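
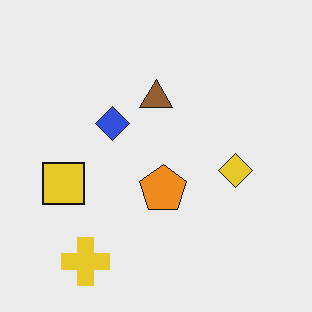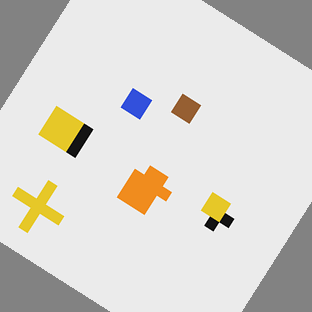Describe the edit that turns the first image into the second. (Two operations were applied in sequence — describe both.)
Heavily pixelated into large blocks, then rotated clockwise by a large amount — several tens of degrees.

Shapes are reduced to large square blocks; fine edges and outlines are lost — a downscale-then-upscale (mosaic) effect. Every shape is tilted by the same angle and the image corners show triangular fill wedges — a whole-image rotation by a non-right angle.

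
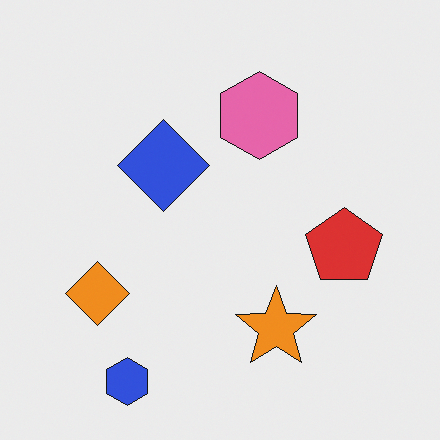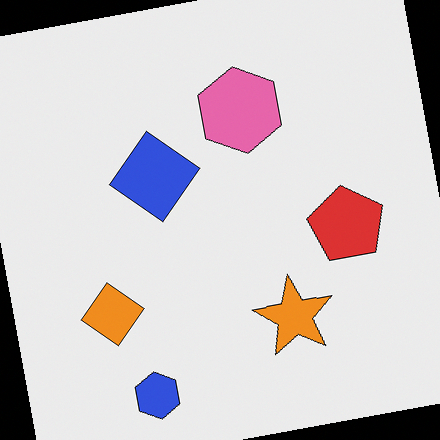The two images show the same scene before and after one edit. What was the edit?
Rotated counter-clockwise by a few degrees.

Every shape is tilted by the same angle and the image corners show triangular fill wedges — a whole-image rotation by a non-right angle.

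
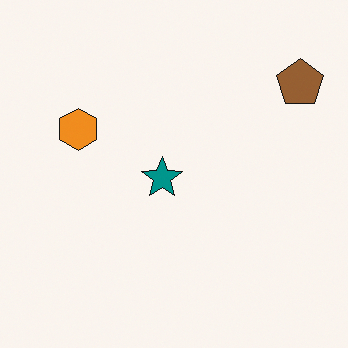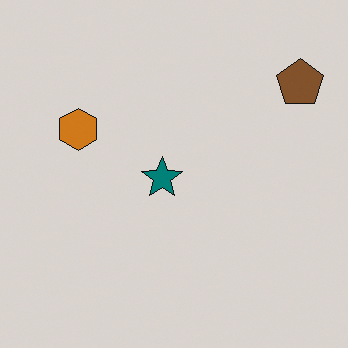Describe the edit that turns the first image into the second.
The transformation is: slightly darkened.

Every pixel — background and shapes alike — is uniformly darkened.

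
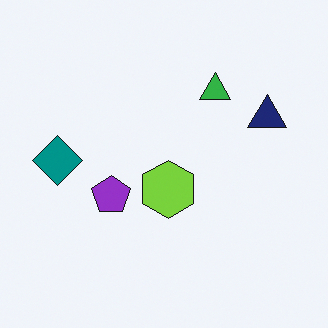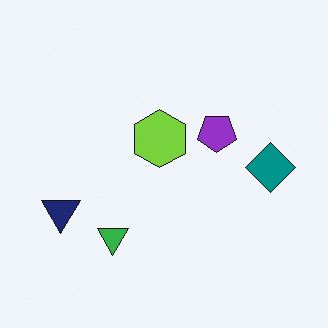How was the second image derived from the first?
The image was rotated 180°.

The navy triangle sits in the right of the first image and the left of the second — consistent with a whole-image 180° rotation.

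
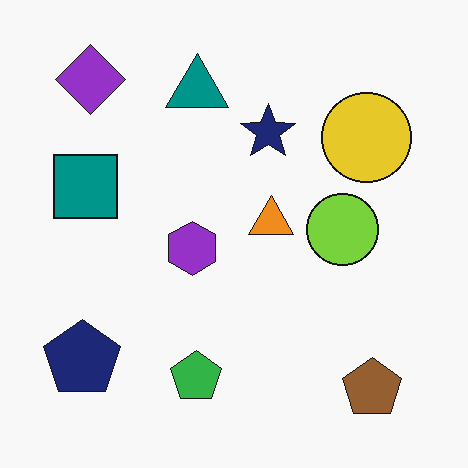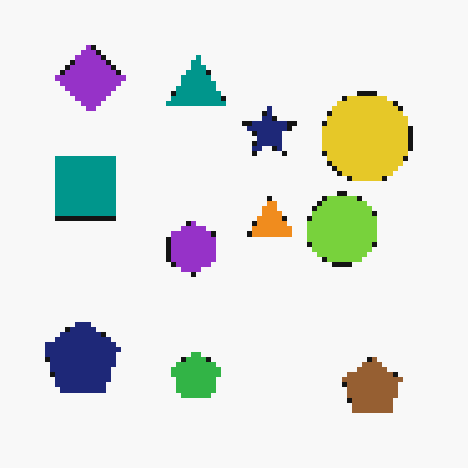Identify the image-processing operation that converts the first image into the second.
The image was lightly pixelated (a mild mosaic effect).

Shapes are reduced to large square blocks; fine edges and outlines are lost — a downscale-then-upscale (mosaic) effect.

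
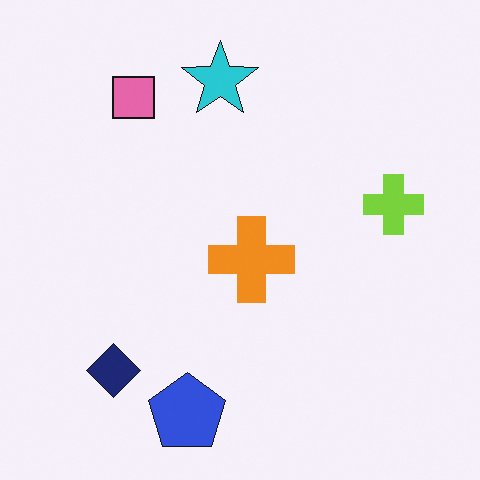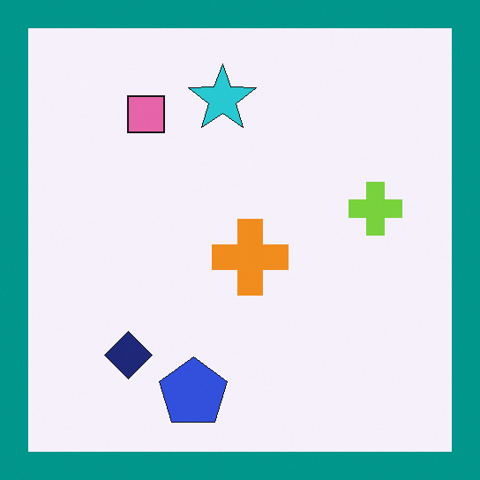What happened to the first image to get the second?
The second image is the first framed with a teal border.

A solid teal frame runs around the edge of the second image, with the content slightly shrunk inside it.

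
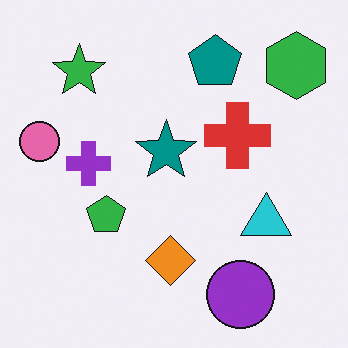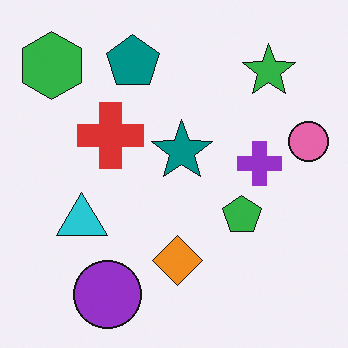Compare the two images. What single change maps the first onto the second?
It was flipped horizontally (left ↔ right).

The pink circle is in the left of the first image and the right of the second — shapes on opposite sides of the vertical midline have swapped in a mirror flip.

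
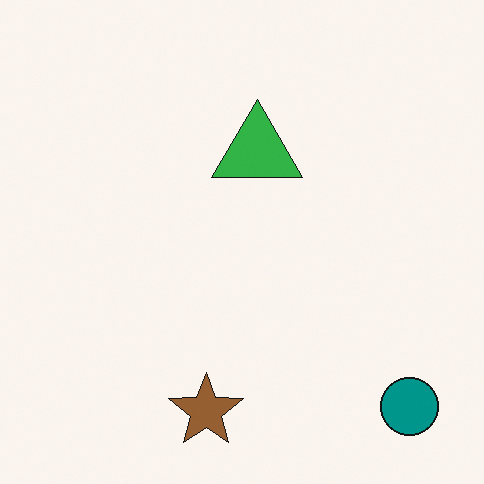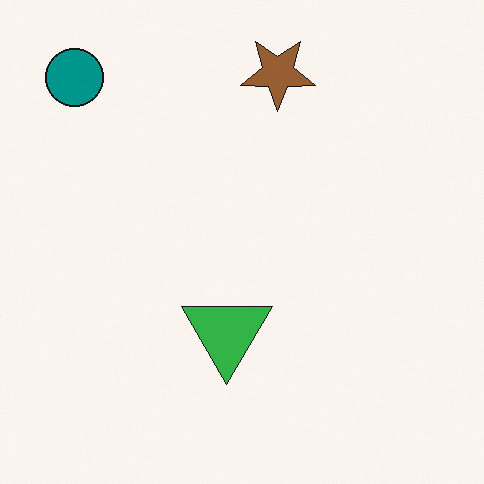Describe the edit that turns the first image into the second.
This is the original image rotated 180°.

The teal circle sits in the bottom-right of the first image and the top-left of the second — consistent with a whole-image 180° rotation.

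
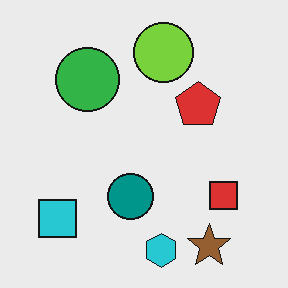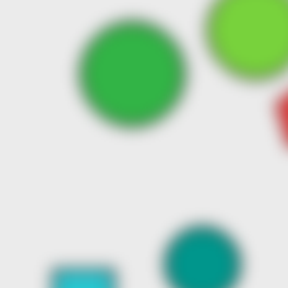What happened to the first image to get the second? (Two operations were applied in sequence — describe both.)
The second image is the first noticeably gaussian-blurred, then cropped to a noticeably smaller region and rescaled.

Shape edges and outlines are uniformly softened across the whole image. The visible shapes are larger and the field of view is narrower; shapes near the original edges may be partly or wholly outside the frame — a crop-and-rescale.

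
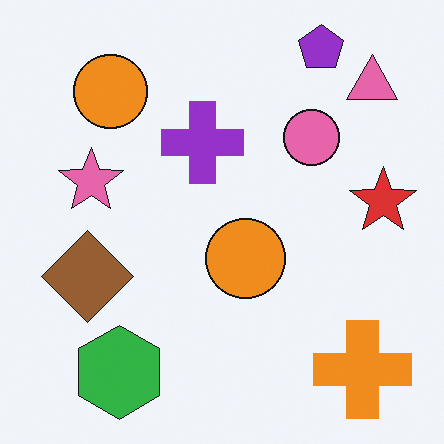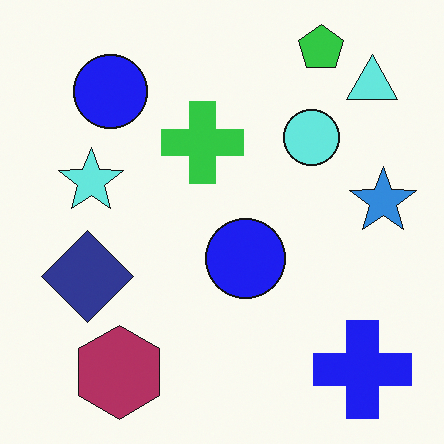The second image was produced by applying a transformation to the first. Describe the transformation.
The second image is the first hue-shifted by a large amount.

Every shape's color has rotated by the same amount around the hue wheel — a uniform hue shift.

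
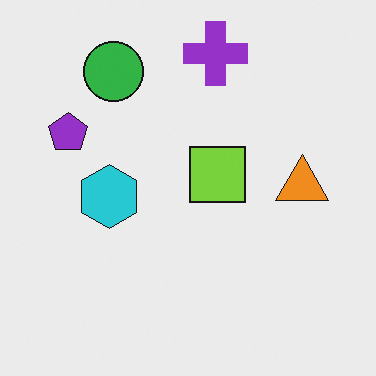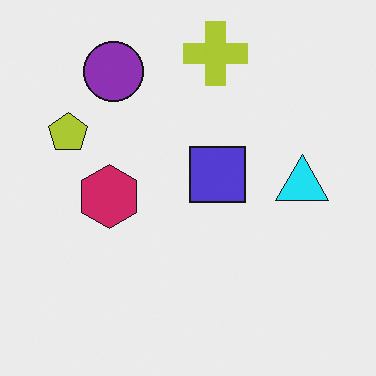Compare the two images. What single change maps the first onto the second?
The second image is the first hue-shifted by a moderate amount.

Every shape's color has rotated by the same amount around the hue wheel — a uniform hue shift.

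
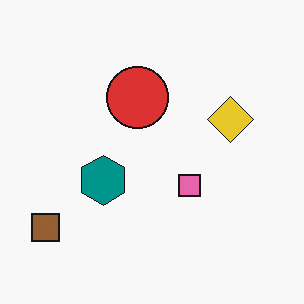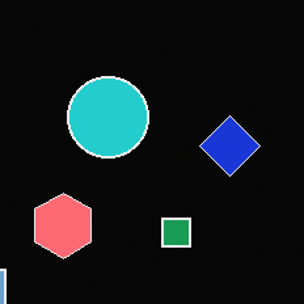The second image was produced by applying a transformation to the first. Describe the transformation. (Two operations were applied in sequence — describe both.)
The transformation is: cropped to a modestly smaller region and rescaled, then color-inverted (negative).

The visible shapes are larger and the field of view is narrower; shapes near the original edges may be partly or wholly outside the frame — a crop-and-rescale. The light background has become dark and every shape's color is its complement — a photographic negative.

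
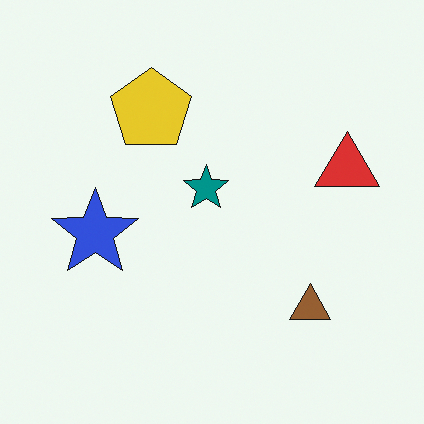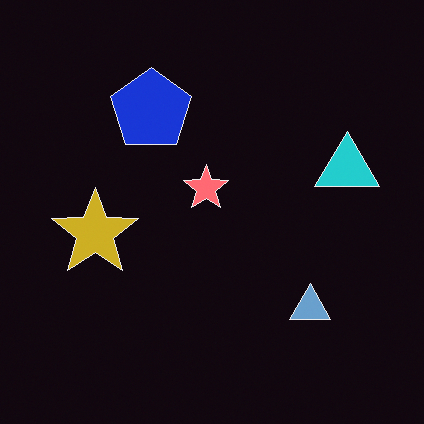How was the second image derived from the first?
It was color-inverted (negative).

The light background has become dark and every shape's color is its complement — a photographic negative.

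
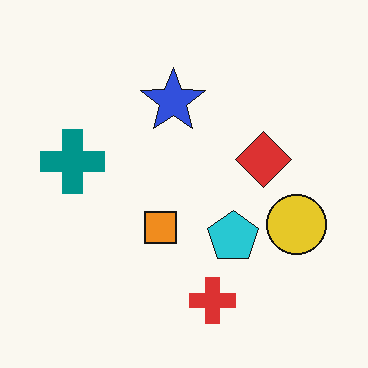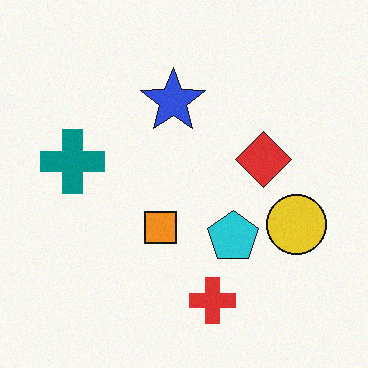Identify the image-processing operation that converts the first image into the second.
This is the original image degraded with light additive noise.

Random speckle covers the whole image, including the flat background.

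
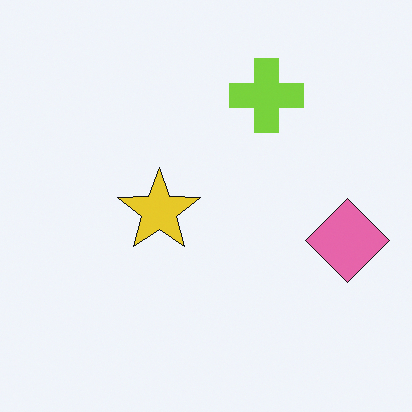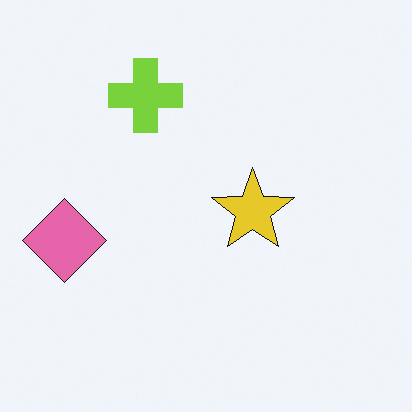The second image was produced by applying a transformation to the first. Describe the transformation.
It was flipped horizontally (left ↔ right).

The pink diamond is in the right of the first image and the left of the second — shapes on opposite sides of the vertical midline have swapped in a mirror flip.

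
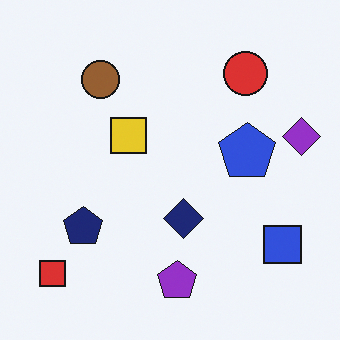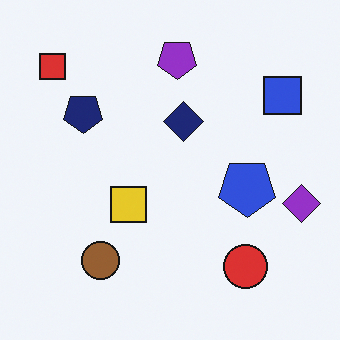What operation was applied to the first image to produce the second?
The second image is the first flipped vertically (top ↔ bottom).

The purple pentagon is in the bottom of the first image and the top of the second — shapes on opposite sides of the horizontal midline have swapped in a mirror flip.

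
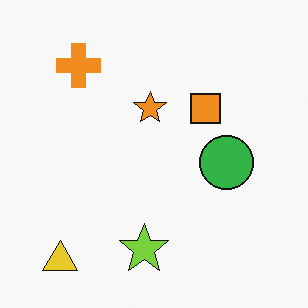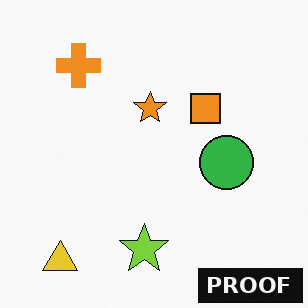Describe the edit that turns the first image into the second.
Watermarked with the text "PROOF" in the lower-right corner.

A dark label reading "PROOF" appears in the lower-right corner.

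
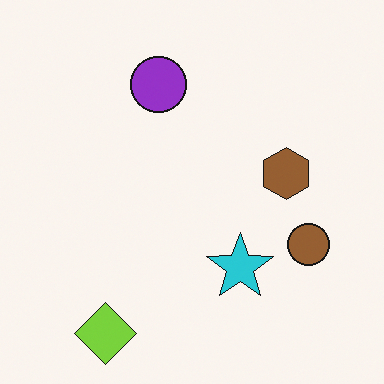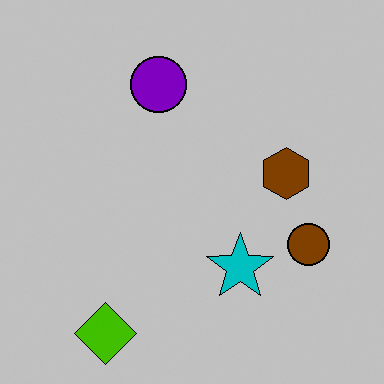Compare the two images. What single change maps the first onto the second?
The transformation is: heavily posterized to just a handful of flat colors.

Each flat color has snapped to a coarser quantized level — most visibly, the near-white background has dropped to a flat grey.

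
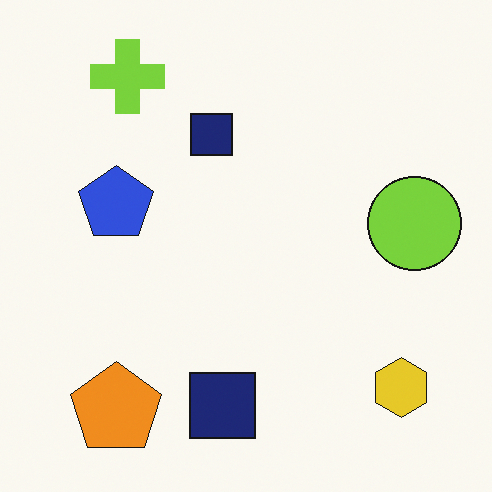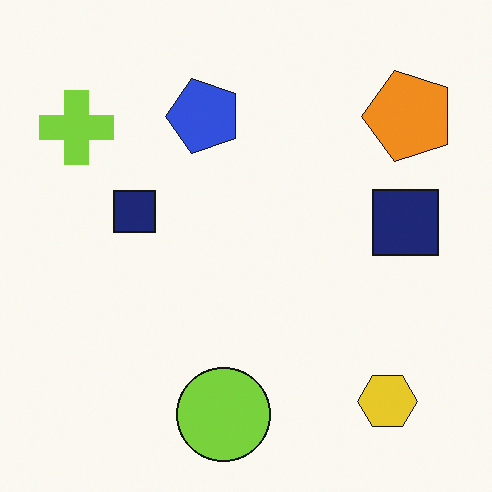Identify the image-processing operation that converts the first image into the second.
The image was transposed (reflected across the top-left ↔ bottom-right diagonal).

Shapes have swapped their row and column positions — what was in the top-right is now in the bottom-left — a diagonal reflection.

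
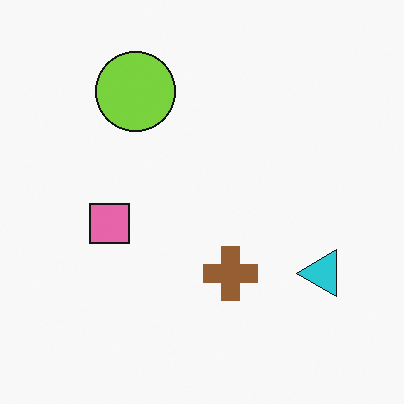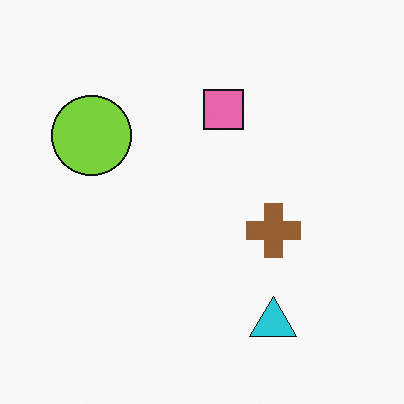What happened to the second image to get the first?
The image was transposed (reflected across the top-left ↔ bottom-right diagonal).

Shapes have swapped their row and column positions — what was in the top-right is now in the bottom-left — a diagonal reflection.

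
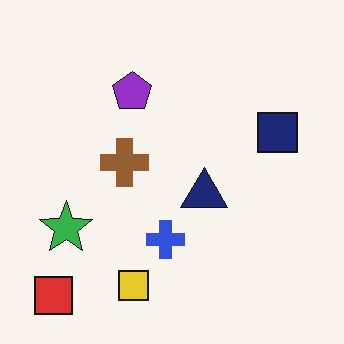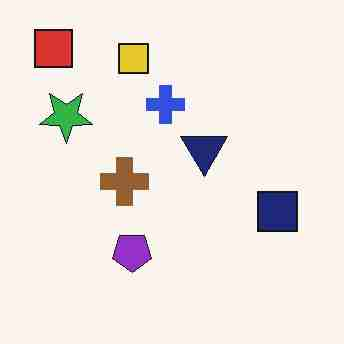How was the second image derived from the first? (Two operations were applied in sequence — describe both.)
This is the original image flipped vertically (top ↔ bottom), then heavily JPEG-compressed with obvious blocking artifacts.

The red square is in the bottom-left of the first image and the top-left of the second — shapes on opposite sides of the horizontal midline have swapped in a mirror flip. Blocky 8×8 compression artifacts appear around shape edges and the flat background shows ringing — characteristic JPEG degradation.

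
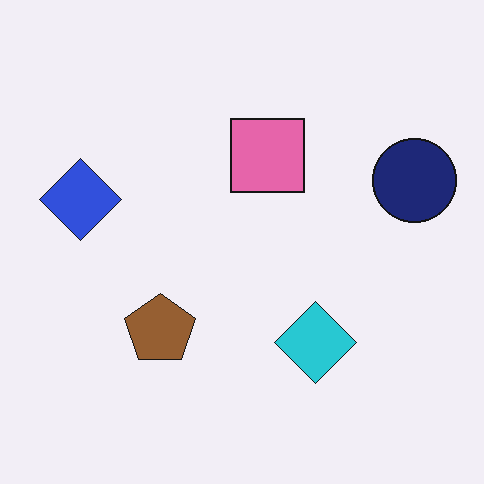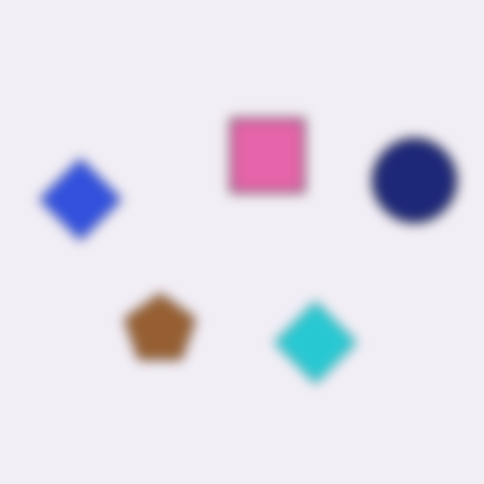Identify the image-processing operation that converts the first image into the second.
Strongly gaussian-blurred.

Shape edges and outlines are uniformly softened across the whole image.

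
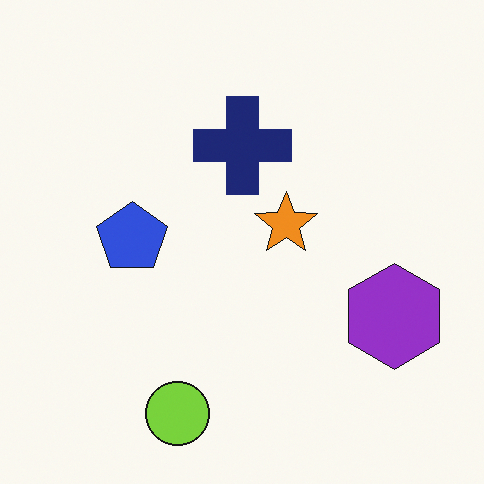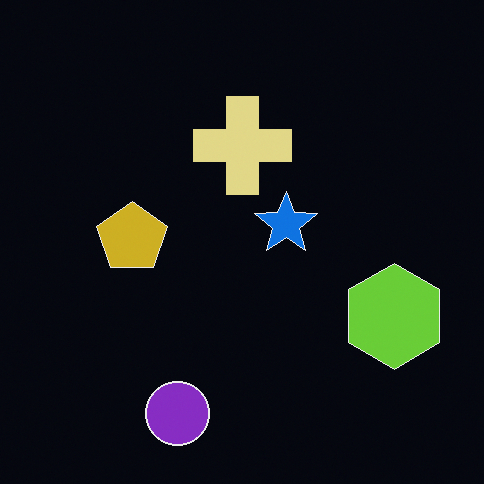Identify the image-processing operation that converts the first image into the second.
It was color-inverted (negative).

The light background has become dark and every shape's color is its complement — a photographic negative.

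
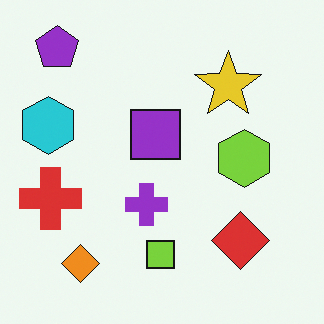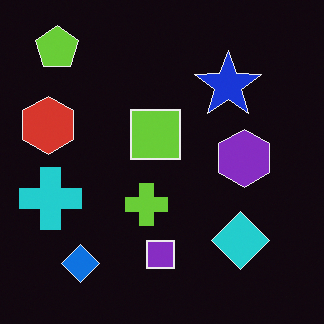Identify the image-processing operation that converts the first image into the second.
Color-inverted (negative).

The light background has become dark and every shape's color is its complement — a photographic negative.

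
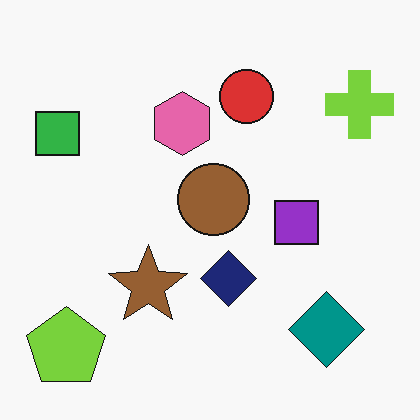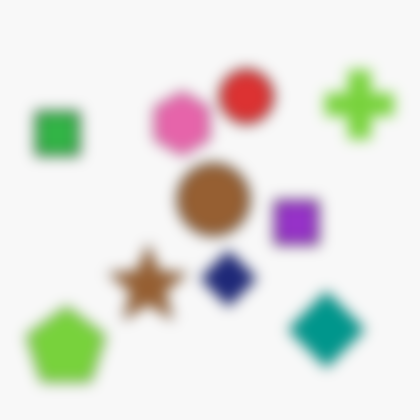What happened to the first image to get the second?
The second image is the first heavily blurred.

Shape edges and outlines are uniformly softened across the whole image.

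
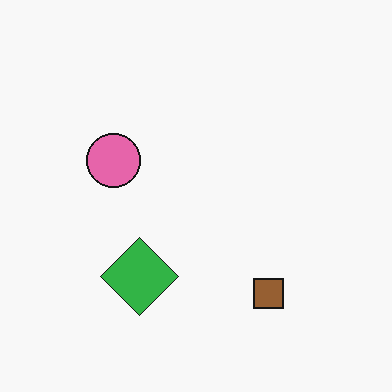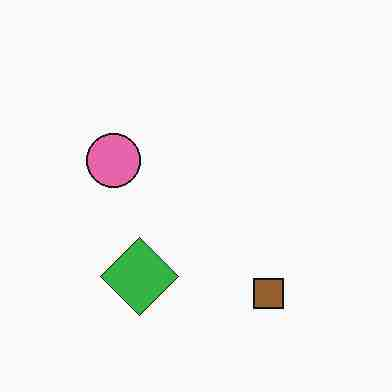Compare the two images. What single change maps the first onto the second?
The transformation is: degraded with heavy JPEG compression.

Blocky 8×8 compression artifacts appear around shape edges and the flat background shows ringing — characteristic JPEG degradation.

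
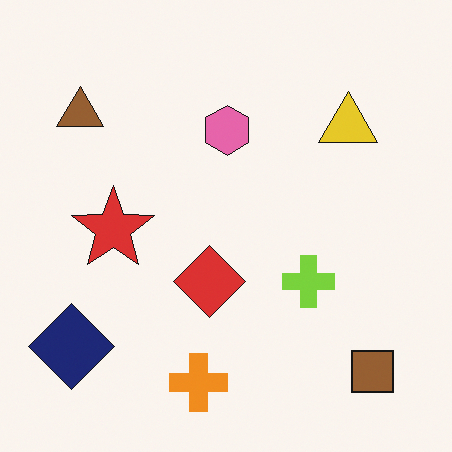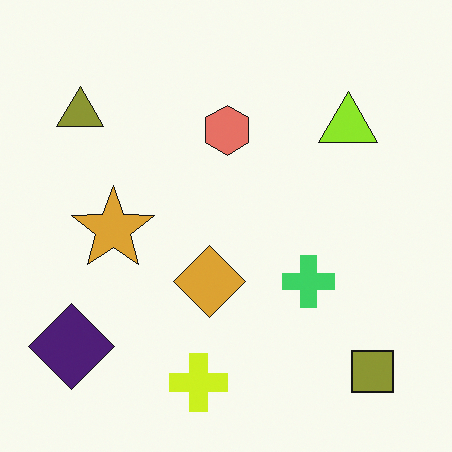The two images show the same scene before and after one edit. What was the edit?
This is the original image hue-shifted slightly.

Every shape's color has rotated by the same amount around the hue wheel — a uniform hue shift.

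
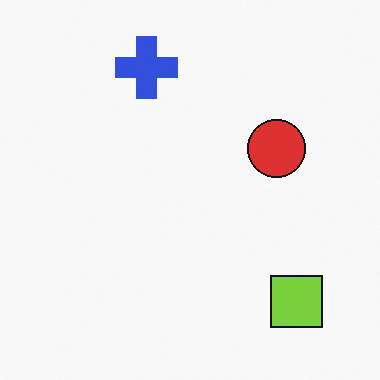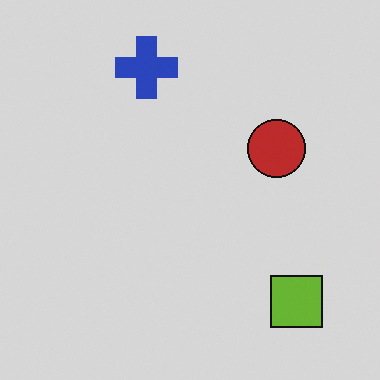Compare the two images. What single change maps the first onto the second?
The transformation is: slightly darkened.

Every pixel — background and shapes alike — is uniformly darkened.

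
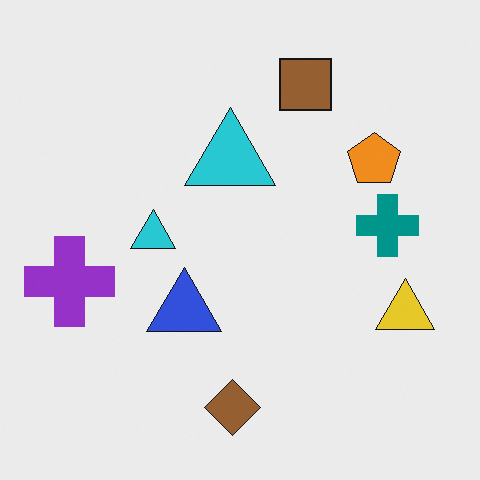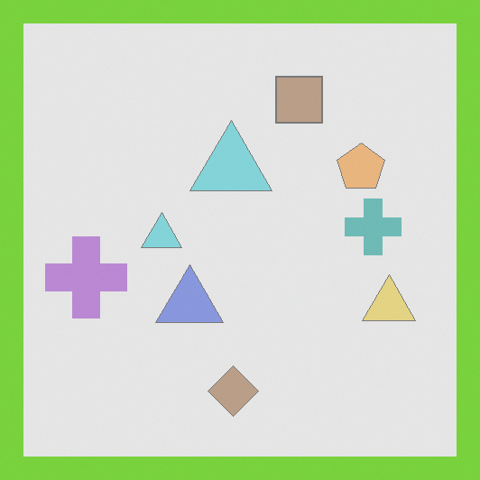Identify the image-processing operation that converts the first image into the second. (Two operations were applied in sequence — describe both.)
The second image is the first given much lower contrast, then framed with a lime border.

Tones are pushed toward mid-grey across the whole image — a global contrast change. A solid lime frame runs around the edge of the second image, with the content slightly shrunk inside it.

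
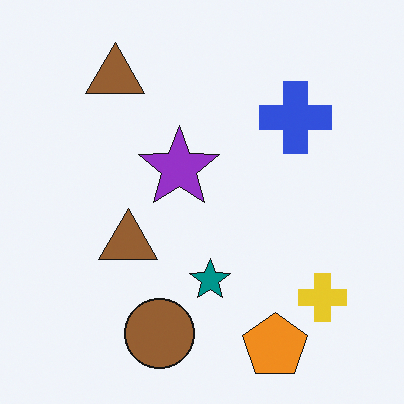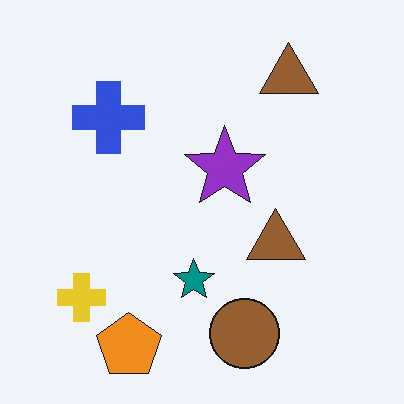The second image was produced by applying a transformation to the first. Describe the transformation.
The image was flipped horizontally (left ↔ right).

The yellow cross is in the bottom-right of the first image and the bottom-left of the second — shapes on opposite sides of the vertical midline have swapped in a mirror flip.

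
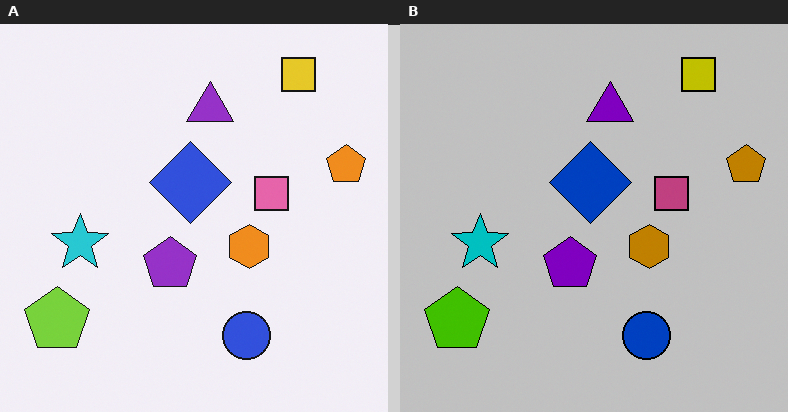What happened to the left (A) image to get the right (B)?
Heavily posterized to just a handful of flat colors.

Each flat color has snapped to a coarser quantized level — most visibly, the near-white background has dropped to a flat grey.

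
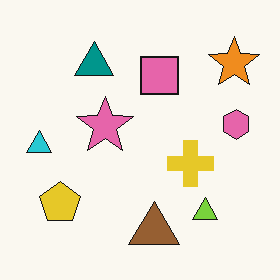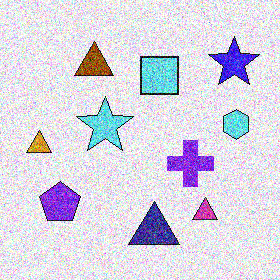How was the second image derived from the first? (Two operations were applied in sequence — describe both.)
This is the original image hue-shifted by a large amount, then degraded with a thick layer of grain.

Every shape's color has rotated by the same amount around the hue wheel — a uniform hue shift. Random speckle covers the whole image, including the flat background.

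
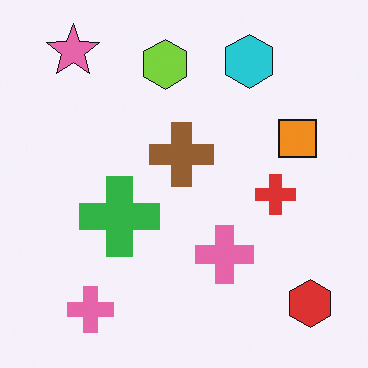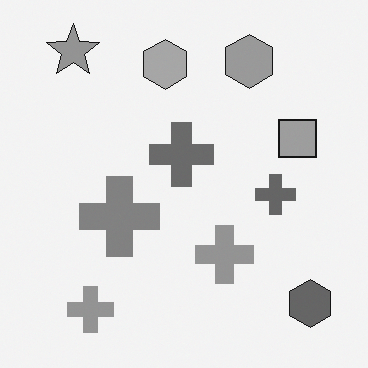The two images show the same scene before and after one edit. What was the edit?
This is the original image converted to grayscale.

All color is removed — every shape is now a shade of grey.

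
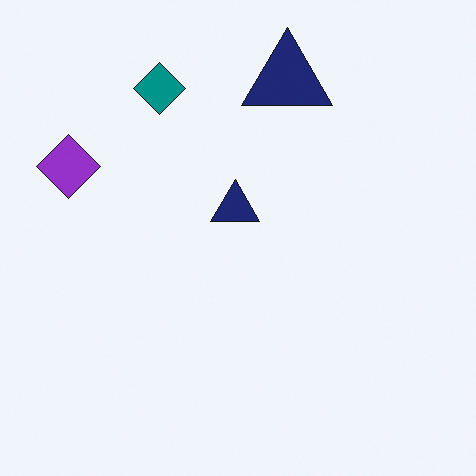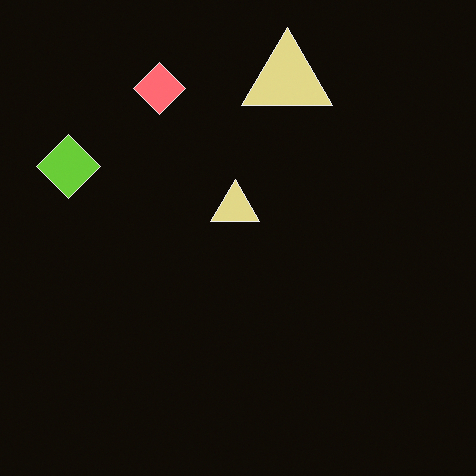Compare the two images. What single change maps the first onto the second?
This is the original image color-inverted (negative).

The light background has become dark and every shape's color is its complement — a photographic negative.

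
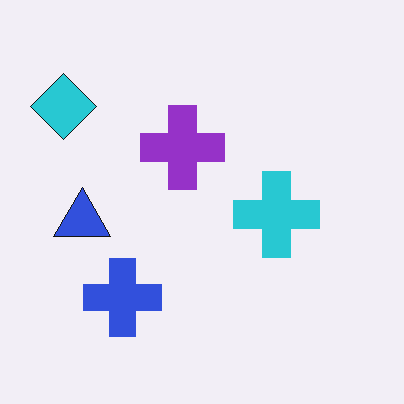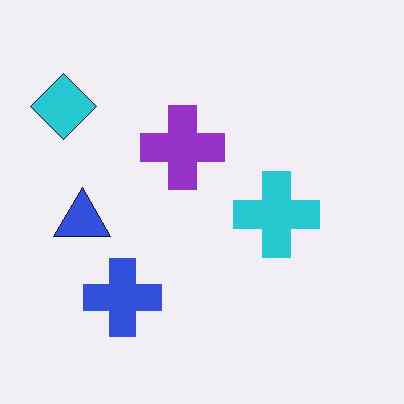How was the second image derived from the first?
Given moderate JPEG compression.

Blocky 8×8 compression artifacts appear around shape edges and the flat background shows ringing — characteristic JPEG degradation.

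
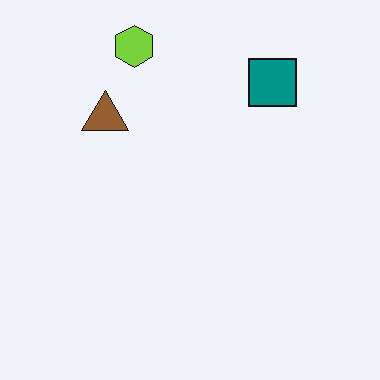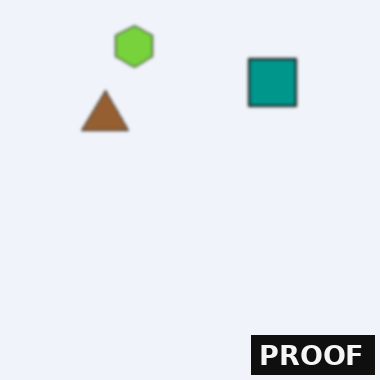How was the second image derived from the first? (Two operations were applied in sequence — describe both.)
The image was given a subtle gaussian blur, then watermarked with the text "PROOF" in the lower-right corner.

Shape edges and outlines are uniformly softened across the whole image. A dark label reading "PROOF" appears in the lower-right corner.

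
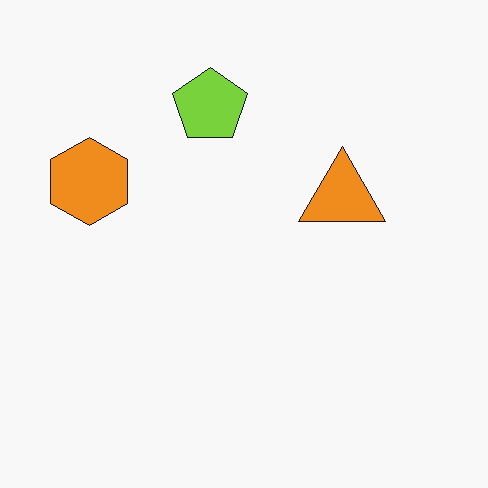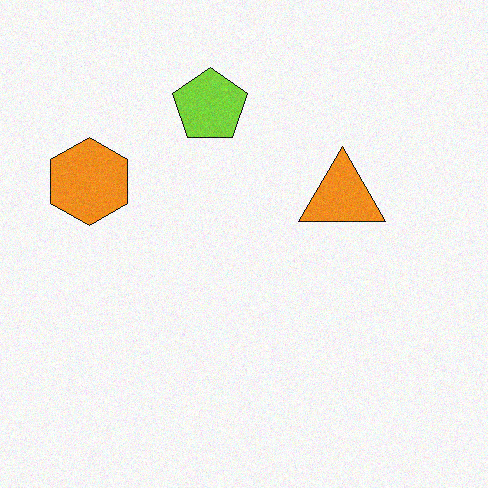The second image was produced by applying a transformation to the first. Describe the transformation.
The transformation is: degraded with light additive noise.

Random speckle covers the whole image, including the flat background.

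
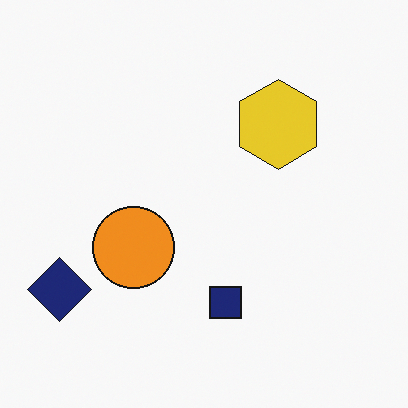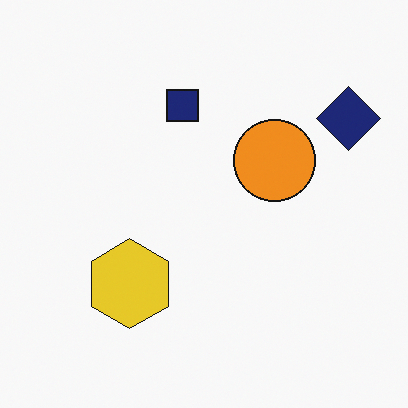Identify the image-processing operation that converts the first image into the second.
It was rotated 180°.

The navy diamond sits in the bottom-left of the first image and the top-right of the second — consistent with a whole-image 180° rotation.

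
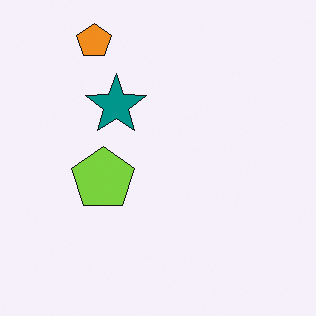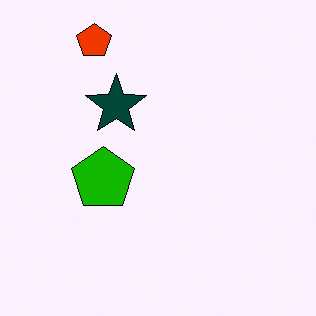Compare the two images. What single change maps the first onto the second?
This is the original image given much higher contrast.

Tones are pushed away from mid-grey across the whole image — a global contrast change.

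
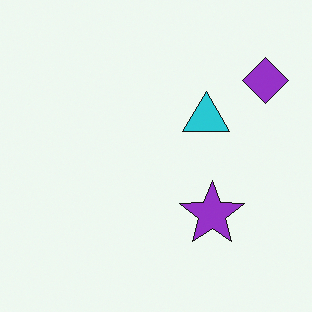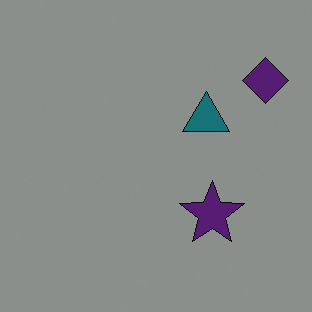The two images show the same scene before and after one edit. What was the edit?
This is the original image noticeably darkened.

Every pixel — background and shapes alike — is uniformly darkened.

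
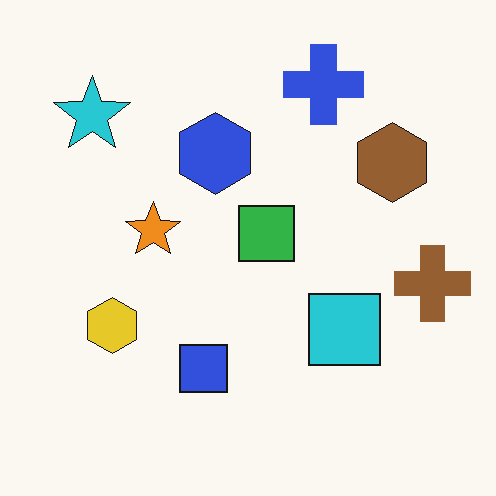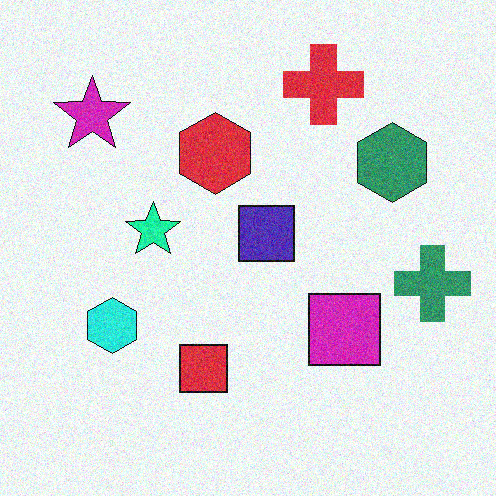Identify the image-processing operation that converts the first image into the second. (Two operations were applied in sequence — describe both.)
The transformation is: hue-shifted through roughly a third of the color wheel, then degraded with visible gaussian noise.

Every shape's color has rotated by the same amount around the hue wheel — a uniform hue shift. Random speckle covers the whole image, including the flat background.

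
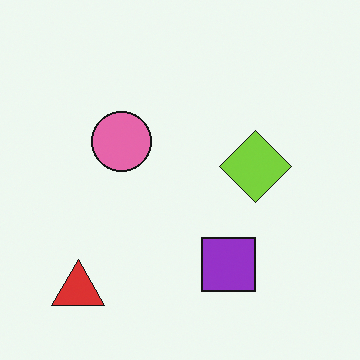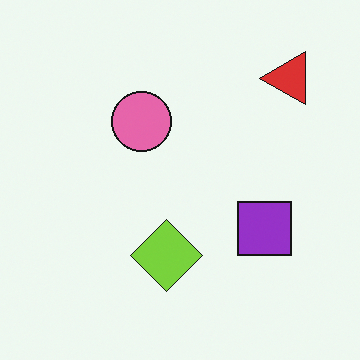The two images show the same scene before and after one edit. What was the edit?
It was transposed (reflected across the top-left ↔ bottom-right diagonal).

Shapes have swapped their row and column positions — what was in the top-right is now in the bottom-left — a diagonal reflection.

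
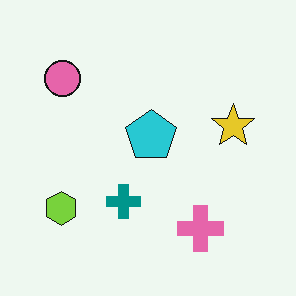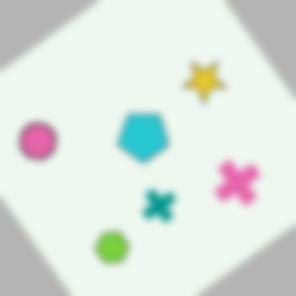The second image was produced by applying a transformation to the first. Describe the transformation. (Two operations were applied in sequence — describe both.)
Rotated counter-clockwise by a large amount — several tens of degrees, then noticeably gaussian-blurred.

Every shape is tilted by the same angle and the image corners show triangular fill wedges — a whole-image rotation by a non-right angle. Shape edges and outlines are uniformly softened across the whole image.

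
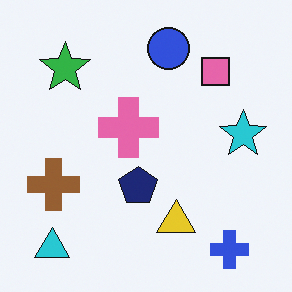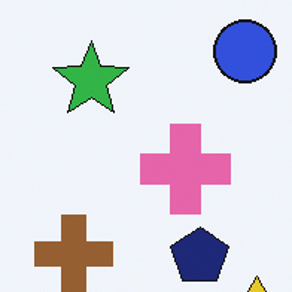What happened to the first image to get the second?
It was cropped slightly and scaled back up.

The visible shapes are larger and the field of view is narrower; shapes near the original edges may be partly or wholly outside the frame — a crop-and-rescale.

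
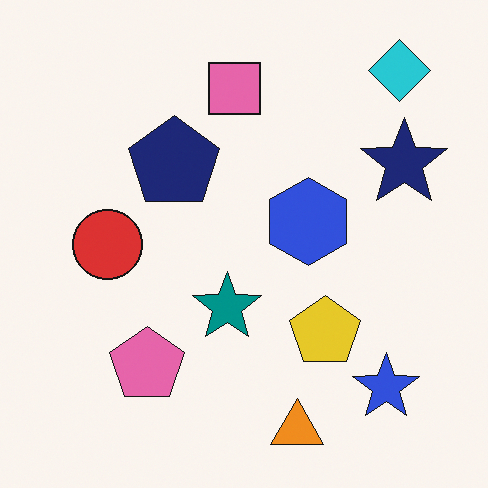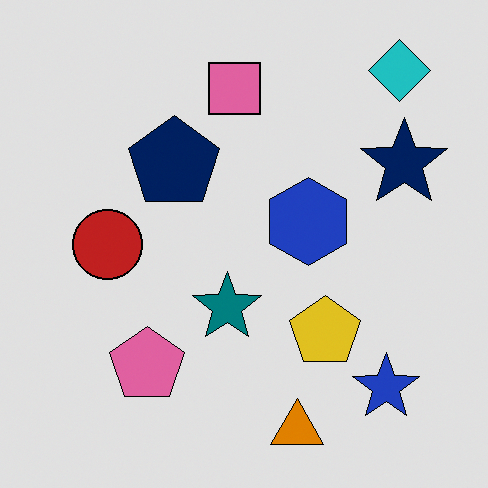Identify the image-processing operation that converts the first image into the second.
This is the original image posterized to a reduced palette.

Each flat color has snapped to a coarser quantized level — most visibly, the near-white background has dropped to a flat grey.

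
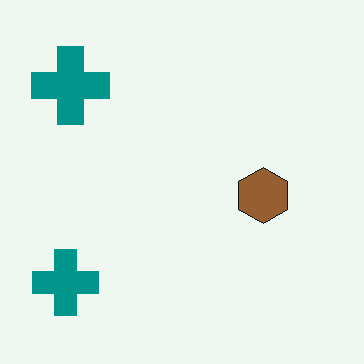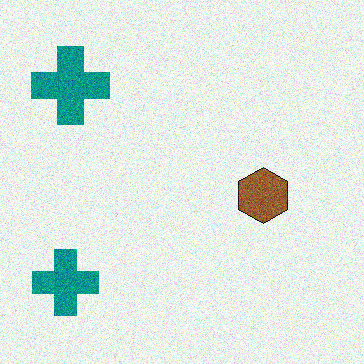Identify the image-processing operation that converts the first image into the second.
This is the original image degraded with visible gaussian noise.

Random speckle covers the whole image, including the flat background.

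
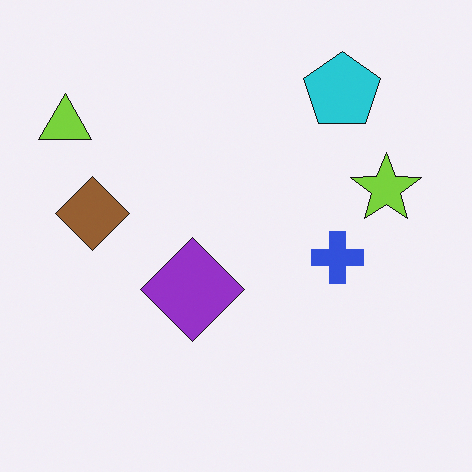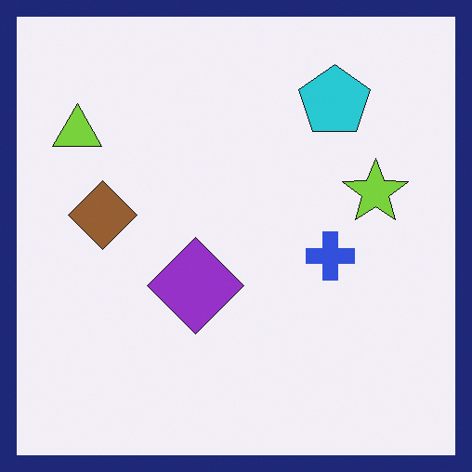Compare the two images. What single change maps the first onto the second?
The image was framed with a navy border.

A solid navy frame runs around the edge of the second image, with the content slightly shrunk inside it.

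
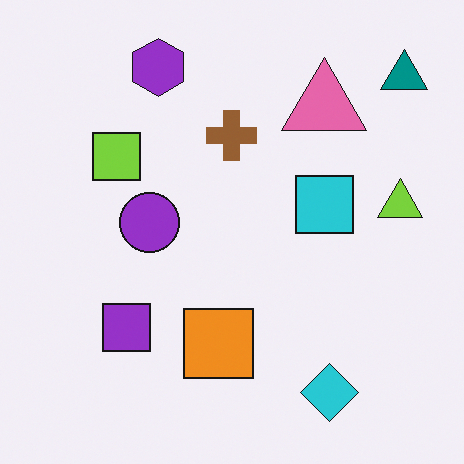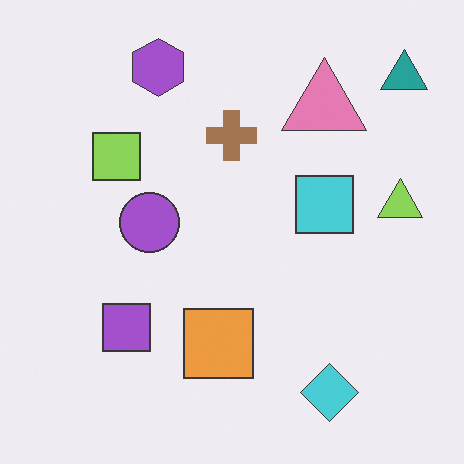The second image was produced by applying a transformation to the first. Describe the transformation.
Given slightly reduced contrast.

Tones are pushed toward mid-grey across the whole image — a global contrast change.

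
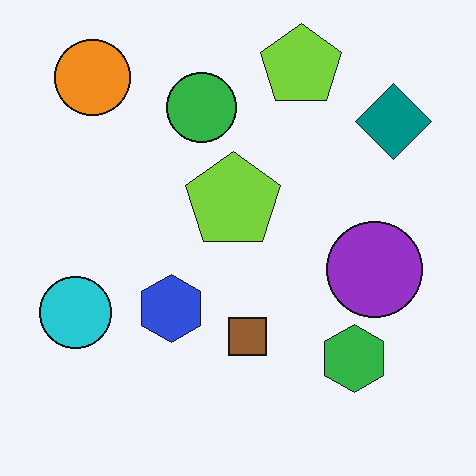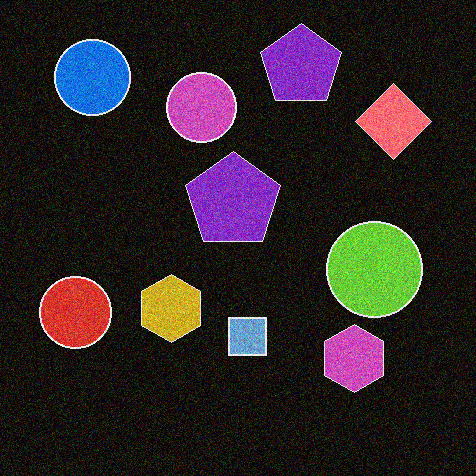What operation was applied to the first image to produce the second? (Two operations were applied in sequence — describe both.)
Color-inverted (negative), then degraded with visible gaussian noise.

The light background has become dark and every shape's color is its complement — a photographic negative. Random speckle covers the whole image, including the flat background.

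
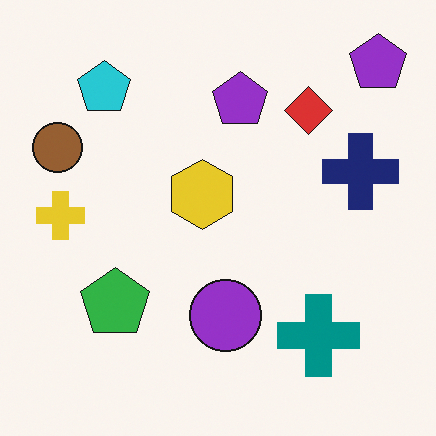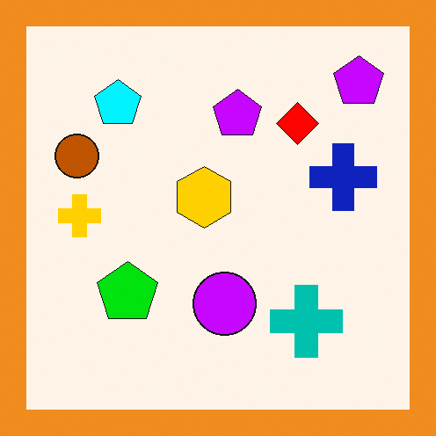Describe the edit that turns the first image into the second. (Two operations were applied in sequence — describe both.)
Heavily oversaturated, then framed with a orange border.

All colors are more vivid — a global saturation change. A solid orange frame runs around the edge of the second image, with the content slightly shrunk inside it.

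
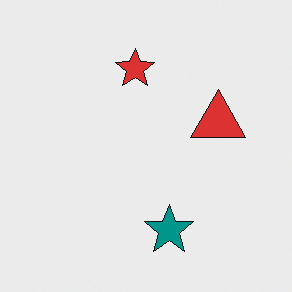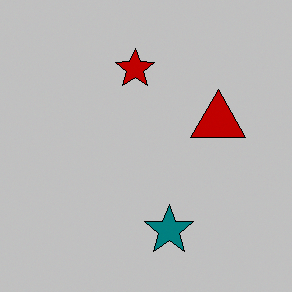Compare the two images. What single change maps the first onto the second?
The image was aggressively posterized.

Each flat color has snapped to a coarser quantized level — most visibly, the near-white background has dropped to a flat grey.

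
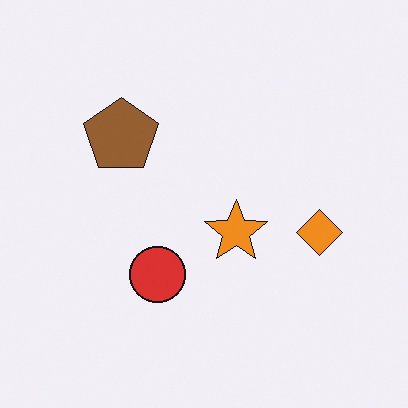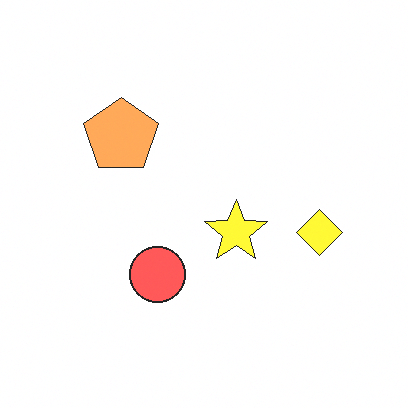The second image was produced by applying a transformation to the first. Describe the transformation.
The image was substantially brightened.

Every pixel — background and shapes alike — is uniformly brightened.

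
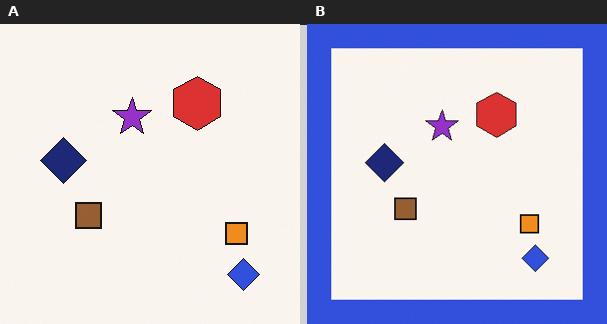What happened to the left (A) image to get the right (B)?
This is the original image framed with a blue border.

A solid blue frame runs around the edge of the right (B) image, with the content slightly shrunk inside it.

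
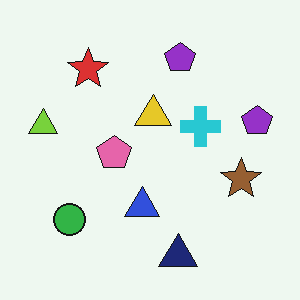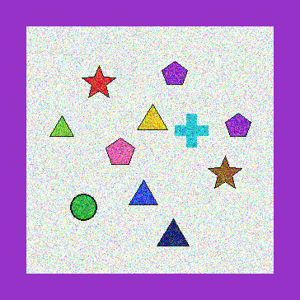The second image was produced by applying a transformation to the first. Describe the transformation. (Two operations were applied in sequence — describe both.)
This is the original image degraded with heavy additive noise, then framed with a purple border.

Random speckle covers the whole image, including the flat background. A solid purple frame runs around the edge of the second image, with the content slightly shrunk inside it.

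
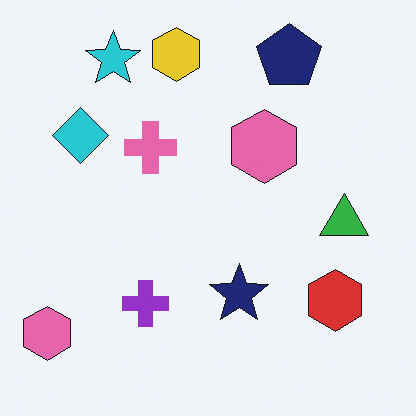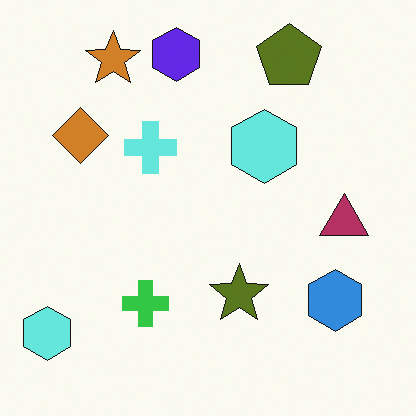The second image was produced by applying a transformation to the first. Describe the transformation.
This is the original image hue-shifted by a large amount.

Every shape's color has rotated by the same amount around the hue wheel — a uniform hue shift.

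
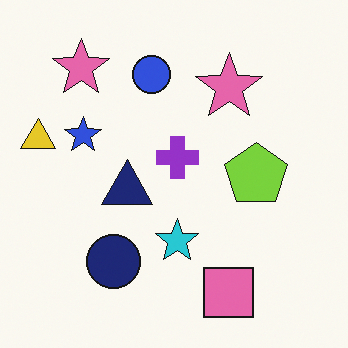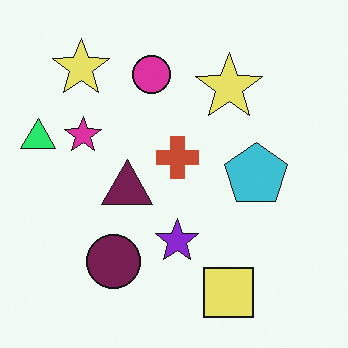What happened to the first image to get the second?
The transformation is: hue-shifted by a moderate amount.

Every shape's color has rotated by the same amount around the hue wheel — a uniform hue shift.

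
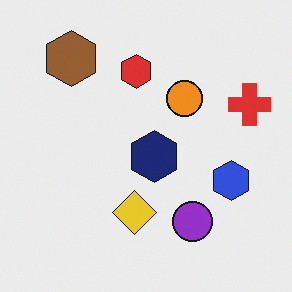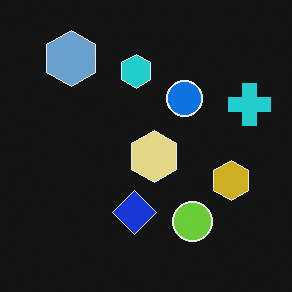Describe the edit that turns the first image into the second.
This is the original image color-inverted (negative).

The light background has become dark and every shape's color is its complement — a photographic negative.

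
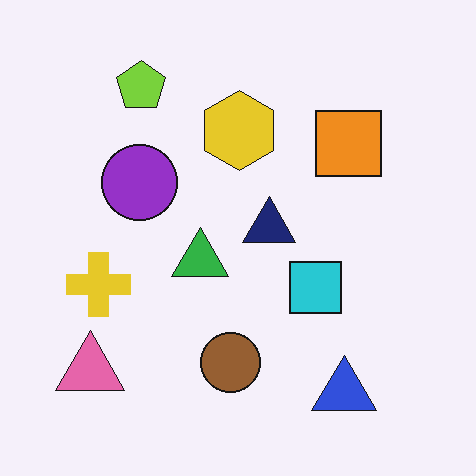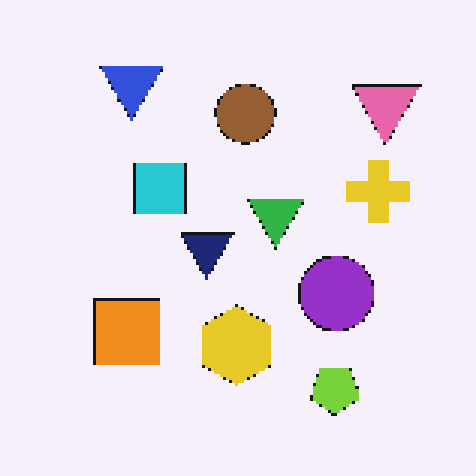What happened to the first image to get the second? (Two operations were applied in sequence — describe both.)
The transformation is: rotated 180°, then lightly pixelated (a mild mosaic effect).

The pink triangle sits in the bottom-left of the first image and the top-right of the second — consistent with a whole-image 180° rotation. Shapes are reduced to large square blocks; fine edges and outlines are lost — a downscale-then-upscale (mosaic) effect.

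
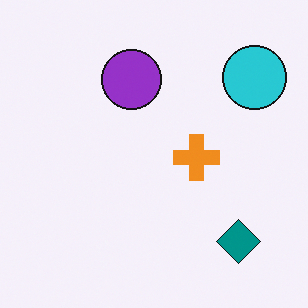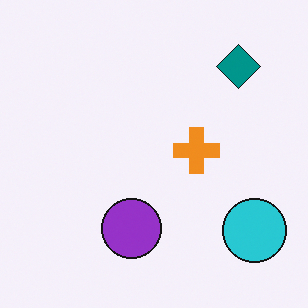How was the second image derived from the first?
This is the original image flipped vertically (top ↔ bottom).

The teal diamond is in the bottom-right of the first image and the top-right of the second — shapes on opposite sides of the horizontal midline have swapped in a mirror flip.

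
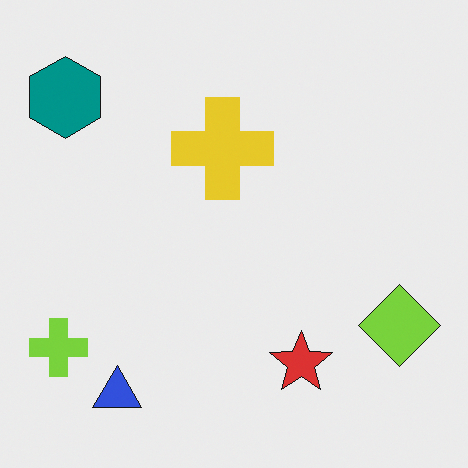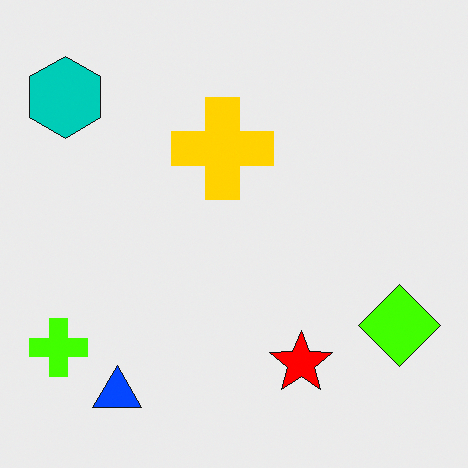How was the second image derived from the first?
The image was made much more vivid (saturation change).

All colors are more vivid — a global saturation change.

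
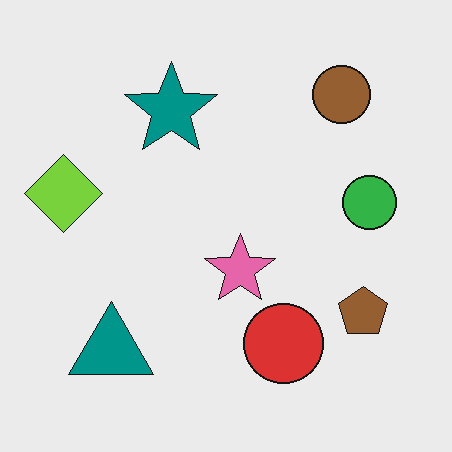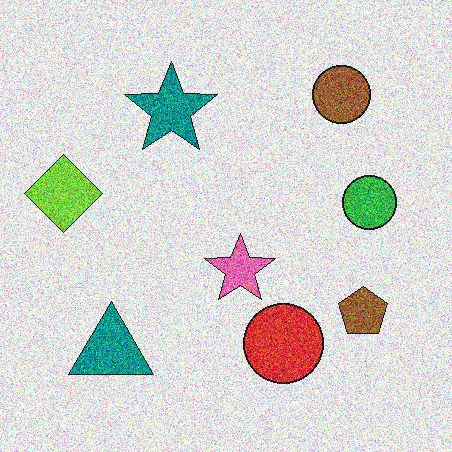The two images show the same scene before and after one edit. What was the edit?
The image was degraded with heavy additive noise.

Random speckle covers the whole image, including the flat background.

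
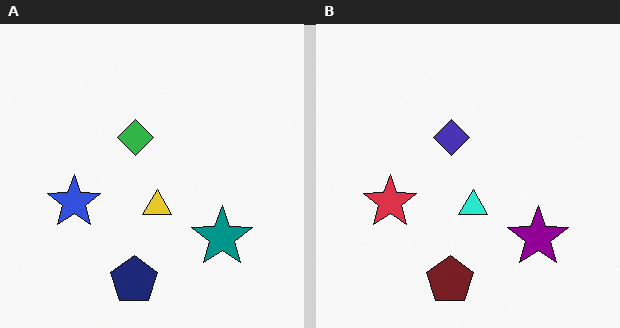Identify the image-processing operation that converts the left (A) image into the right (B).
The right (B) image is the left (A) hue-shifted through roughly a third of the color wheel.

Every shape's color has rotated by the same amount around the hue wheel — a uniform hue shift.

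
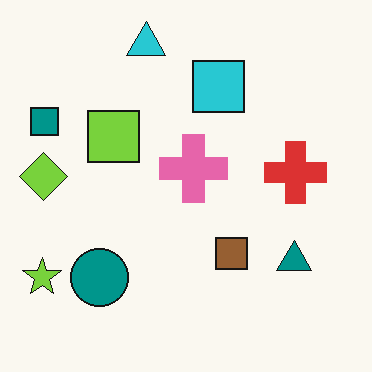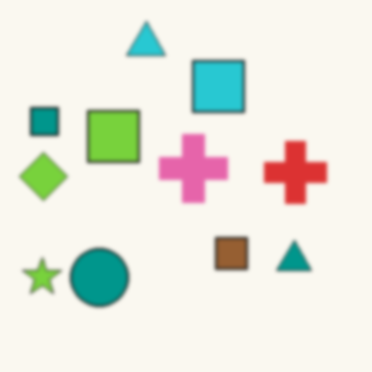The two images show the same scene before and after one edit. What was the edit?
The transformation is: lightly blurred.

Shape edges and outlines are uniformly softened across the whole image.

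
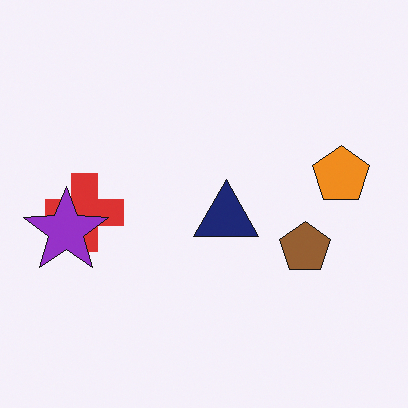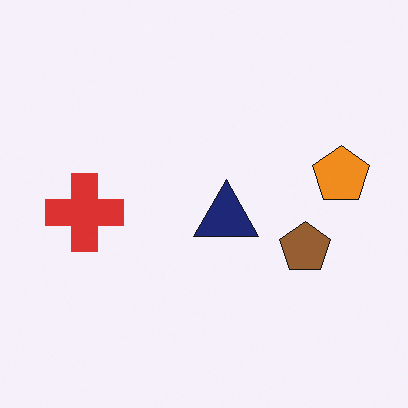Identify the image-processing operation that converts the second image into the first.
It was overlaid with an additional purple star.

A purple star appears in the first image that is absent from the second.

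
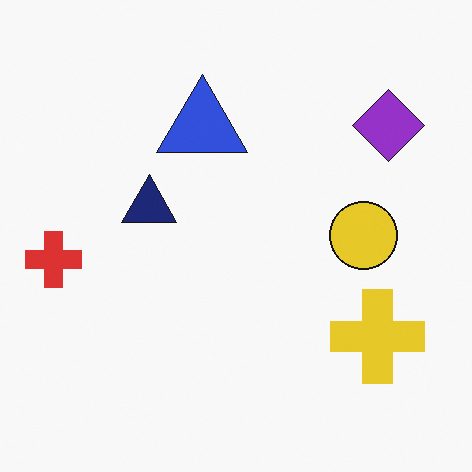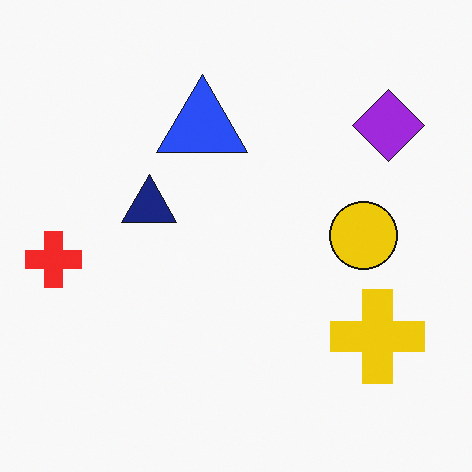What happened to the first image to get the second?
It was slightly oversaturated.

All colors are more vivid — a global saturation change.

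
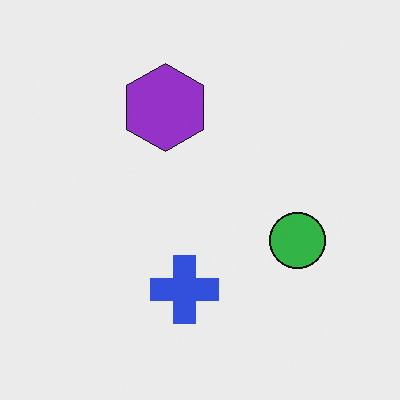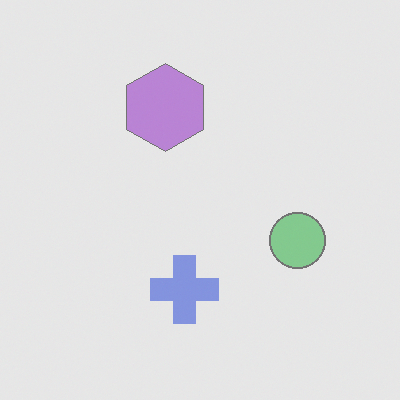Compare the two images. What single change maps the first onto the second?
It was washed out (contrast reduced).

Tones are pushed toward mid-grey across the whole image — a global contrast change.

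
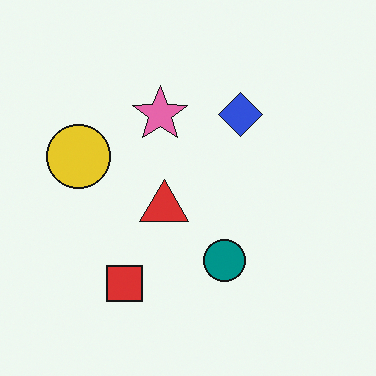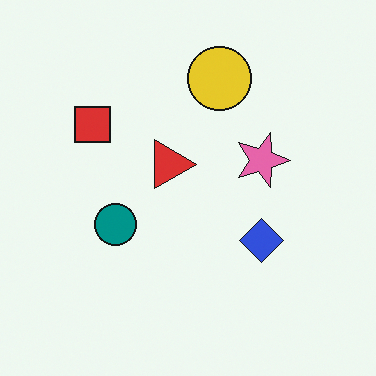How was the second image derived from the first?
This is the original image rotated 90° clockwise.

The yellow circle sits in the left of the first image and the top of the second — consistent with a whole-image 90° clockwise rotation.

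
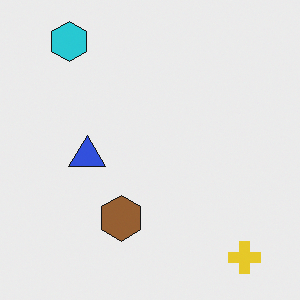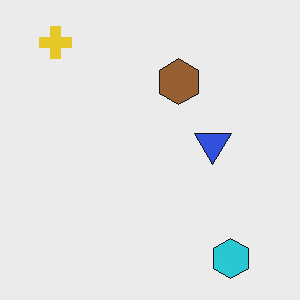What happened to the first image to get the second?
It was rotated 180°.

The yellow cross sits in the bottom-right of the first image and the top-left of the second — consistent with a whole-image 180° rotation.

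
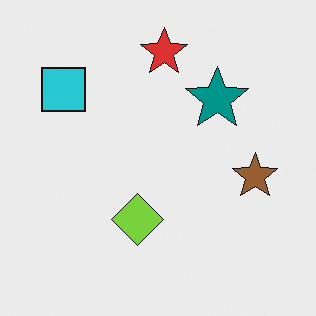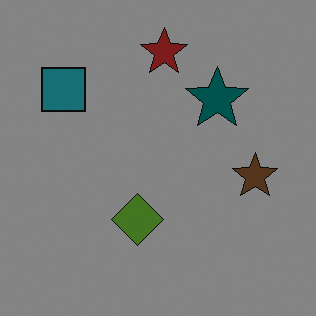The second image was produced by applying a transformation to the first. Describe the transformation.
Substantially darkened.

Every pixel — background and shapes alike — is uniformly darkened.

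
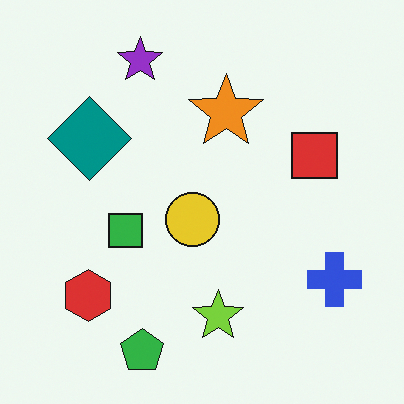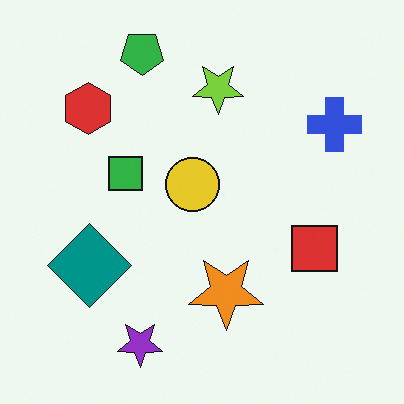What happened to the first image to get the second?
The image was flipped vertically (top ↔ bottom).

The green pentagon is in the bottom of the first image and the top of the second — shapes on opposite sides of the horizontal midline have swapped in a mirror flip.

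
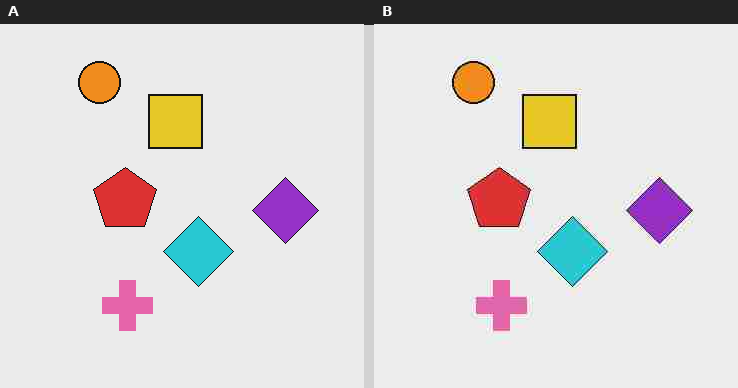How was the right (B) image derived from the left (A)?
Degraded with heavy JPEG compression.

Blocky 8×8 compression artifacts appear around shape edges and the flat background shows ringing — characteristic JPEG degradation.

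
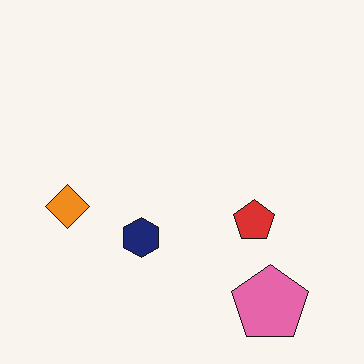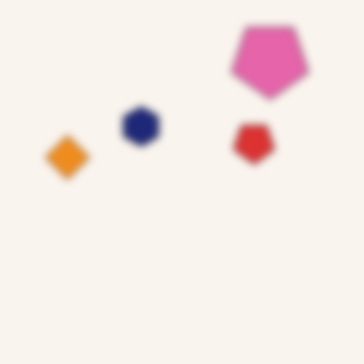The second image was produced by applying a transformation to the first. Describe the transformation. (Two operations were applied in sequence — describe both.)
Flipped vertically (top ↔ bottom), then moderately blurred.

The pink pentagon is in the bottom-right of the first image and the top-right of the second — shapes on opposite sides of the horizontal midline have swapped in a mirror flip. Shape edges and outlines are uniformly softened across the whole image.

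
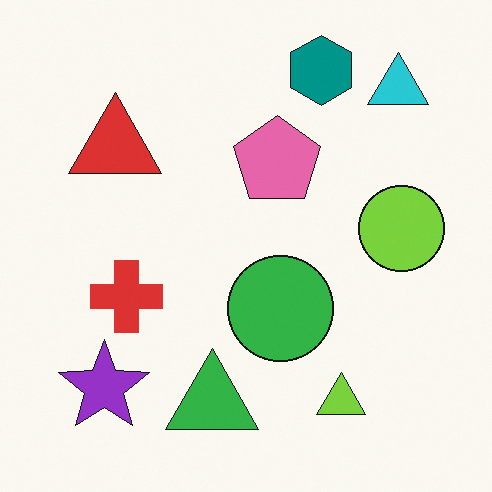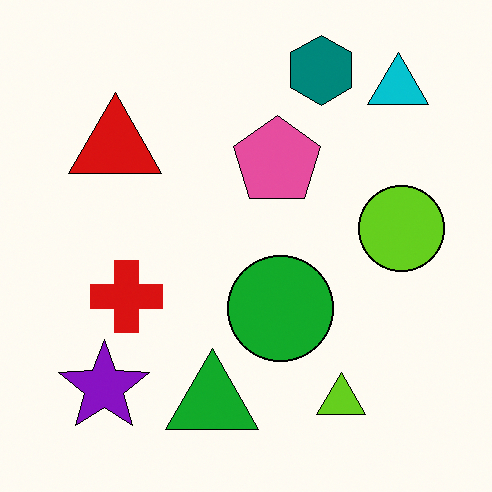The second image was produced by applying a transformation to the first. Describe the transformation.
It was given slightly increased contrast.

Tones are pushed away from mid-grey across the whole image — a global contrast change.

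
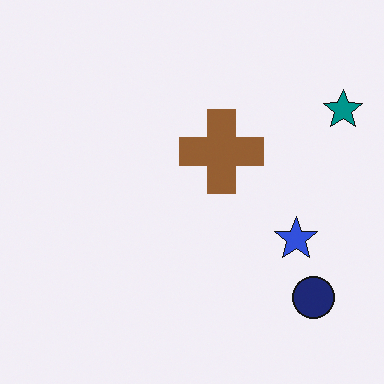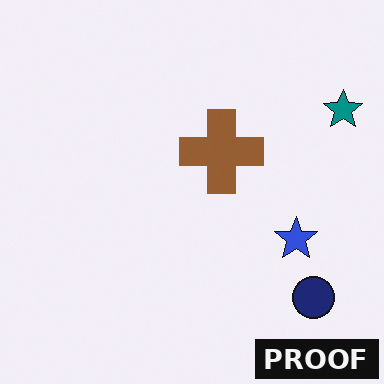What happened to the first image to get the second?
It was watermarked with the text "PROOF" in the lower-right corner.

A dark label reading "PROOF" appears in the lower-right corner.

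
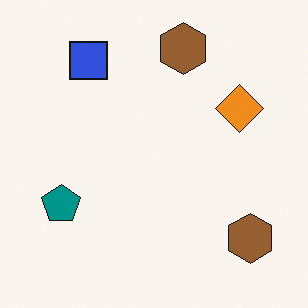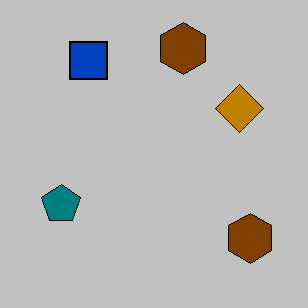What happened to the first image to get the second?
The transformation is: aggressively posterized.

Each flat color has snapped to a coarser quantized level — most visibly, the near-white background has dropped to a flat grey.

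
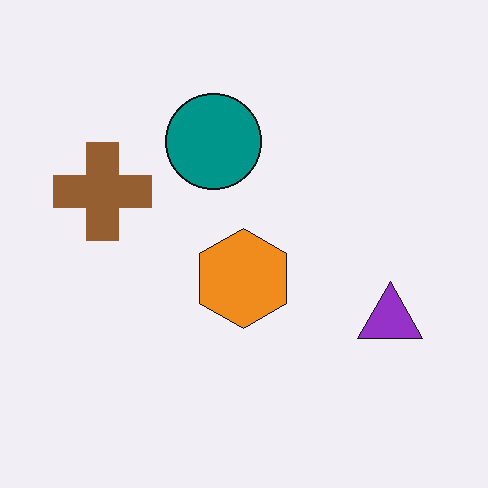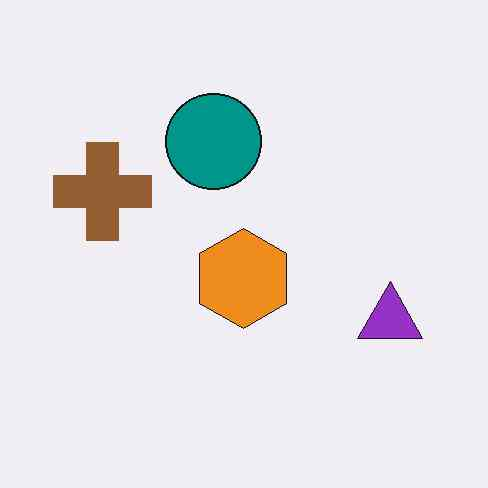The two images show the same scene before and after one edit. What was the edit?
JPEG-compressed with visible artifacts.

Blocky 8×8 compression artifacts appear around shape edges and the flat background shows ringing — characteristic JPEG degradation.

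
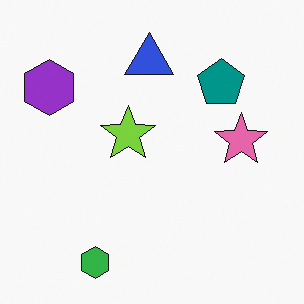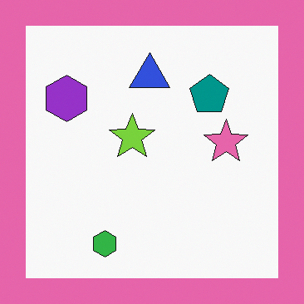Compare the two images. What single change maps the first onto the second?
The image was framed with a pink border.

A solid pink frame runs around the edge of the second image, with the content slightly shrunk inside it.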